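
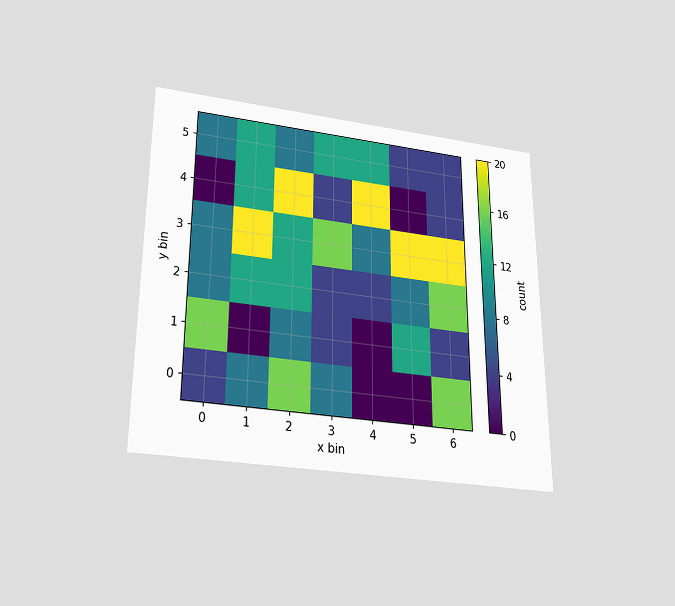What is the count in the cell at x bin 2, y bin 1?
8

The chart is viewed slightly from below. Matching the cell (2, 1) against the colorbar gives 8.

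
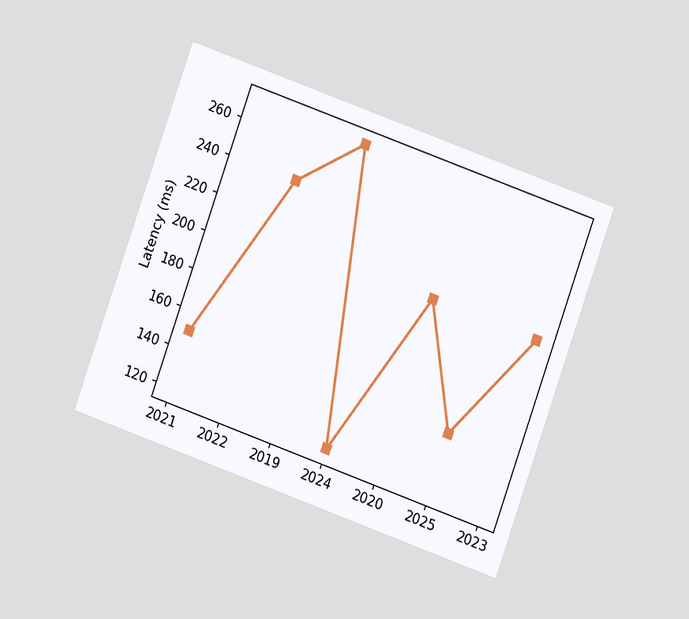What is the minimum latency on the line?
The chart is tilted about 20° clockwise and viewed at a slight angle. The lowest point is at 2024, and reading across to the y-axis gives 120ms.

120ms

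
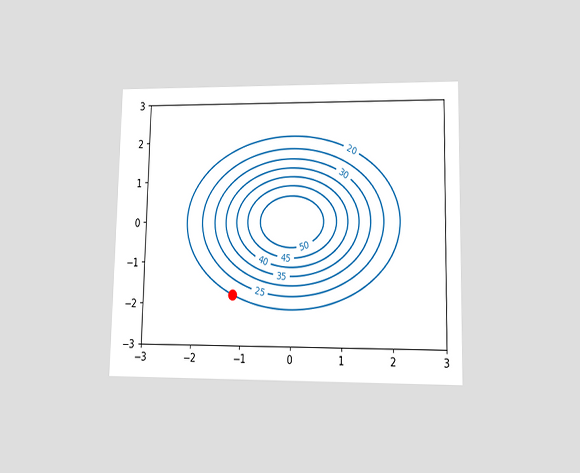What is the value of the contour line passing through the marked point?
The chart is viewed at a slight angle. The marked point sits on the contour labelled 20.

20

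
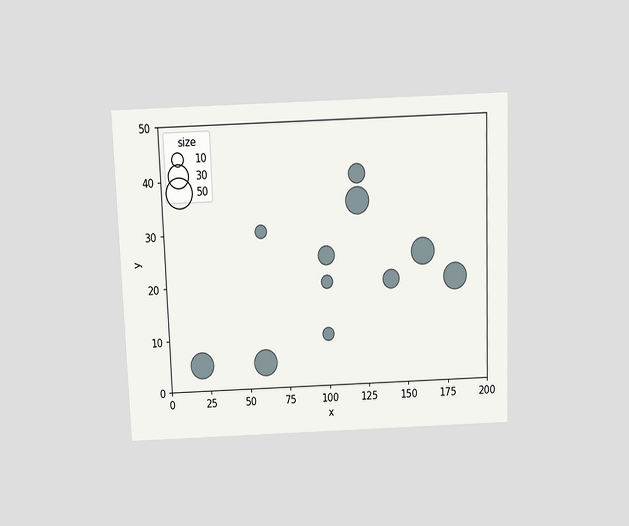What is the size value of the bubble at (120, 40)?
20

The chart is tilted about 2° counter-clockwise and viewed slightly from above. Matching the bubble at (120, 40) against the size legend gives 20.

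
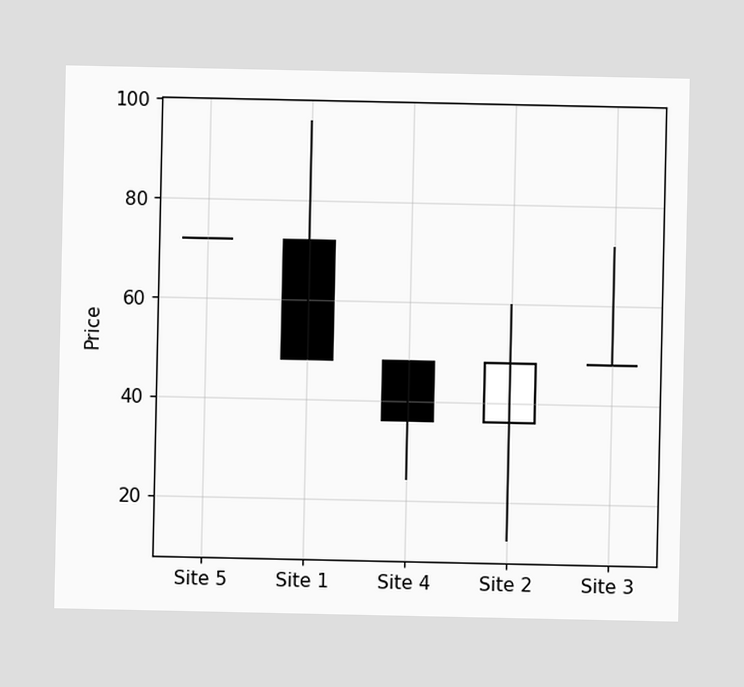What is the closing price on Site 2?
The Site 2 candle closes at 48.

48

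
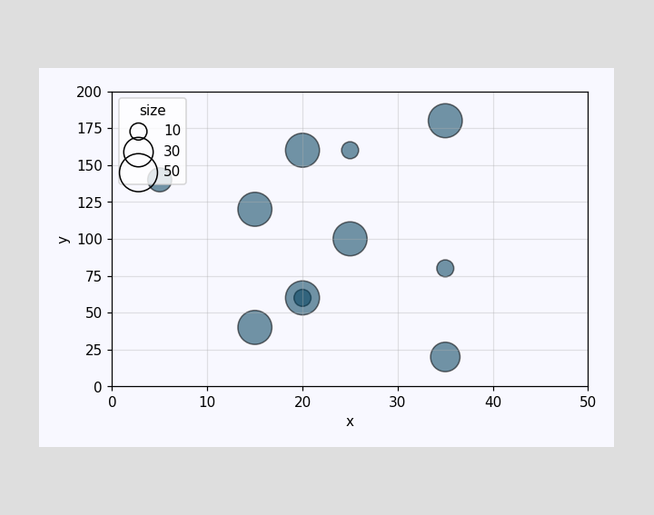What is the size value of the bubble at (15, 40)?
40

Matching the bubble at (15, 40) against the size legend gives 40.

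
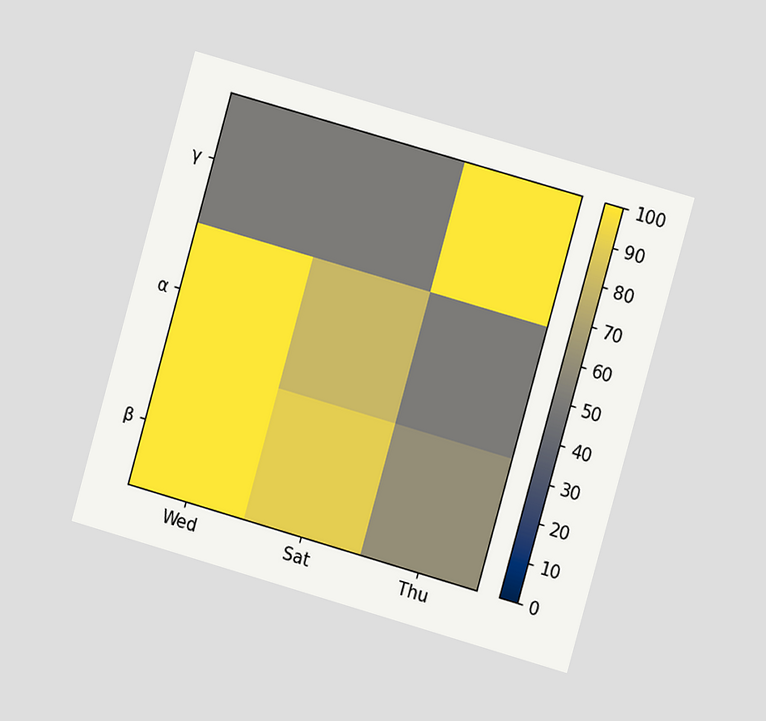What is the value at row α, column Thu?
The chart is tilted about 16° clockwise and viewed at a slight angle. Matching cell (α, Thu) against the colorbar gives 50.

50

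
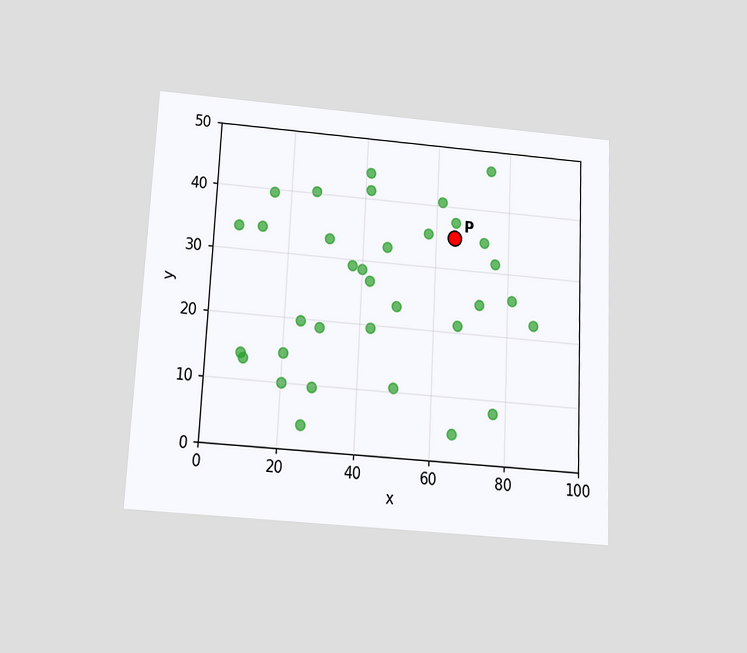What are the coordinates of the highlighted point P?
The chart is tilted about 3° clockwise and viewed slightly from below. Following the gridlines from P to each axis, P sits at (65, 35).

(65, 35)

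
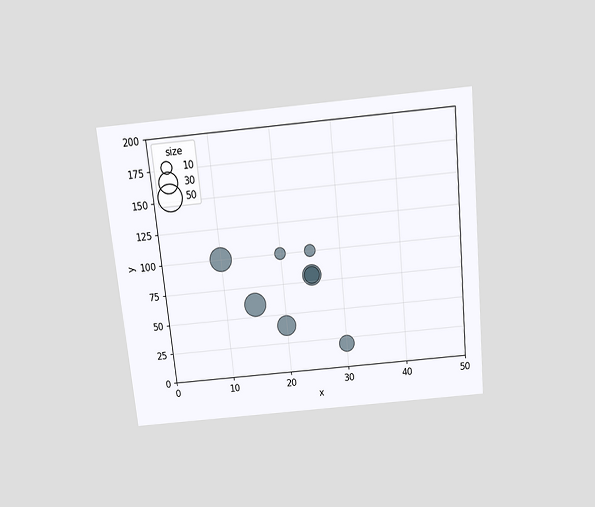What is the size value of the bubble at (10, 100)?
40

The chart is tilted about 6° counter-clockwise and viewed slightly from above. Matching the bubble at (10, 100) against the size legend gives 40.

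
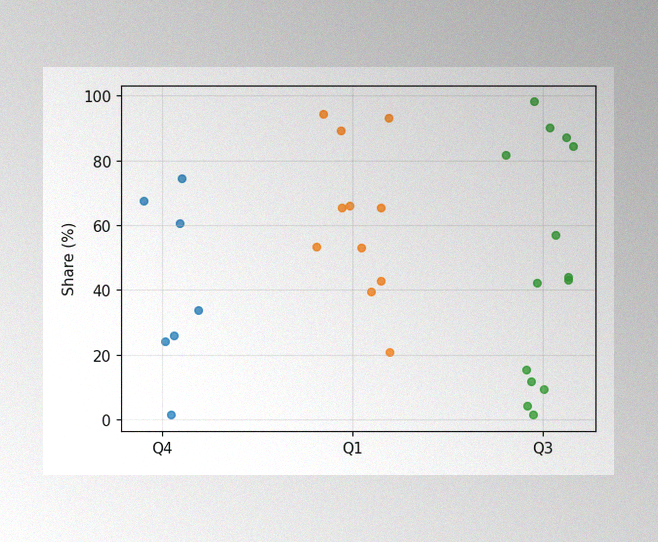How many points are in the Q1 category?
11

The image has some photo noise and uneven lighting. Counting the markers in the Q1 column gives 11.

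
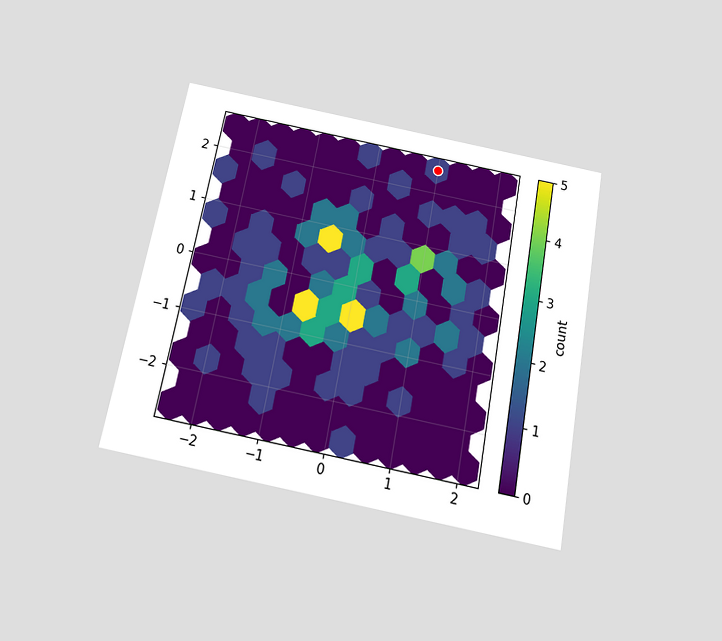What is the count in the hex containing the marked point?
The chart is tilted about 11° clockwise and viewed slightly from below. The marked hex reads 1 on the colorbar.

1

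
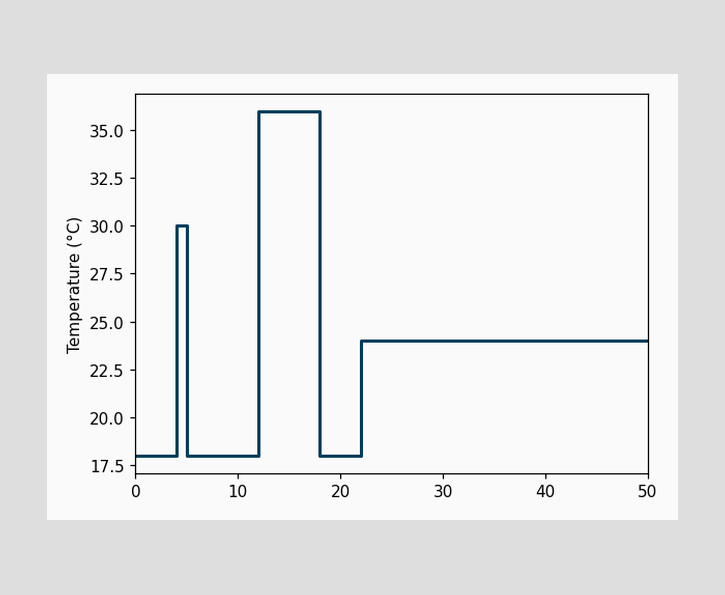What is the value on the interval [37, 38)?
24°C

On [37, 38) the step sits at 24°C.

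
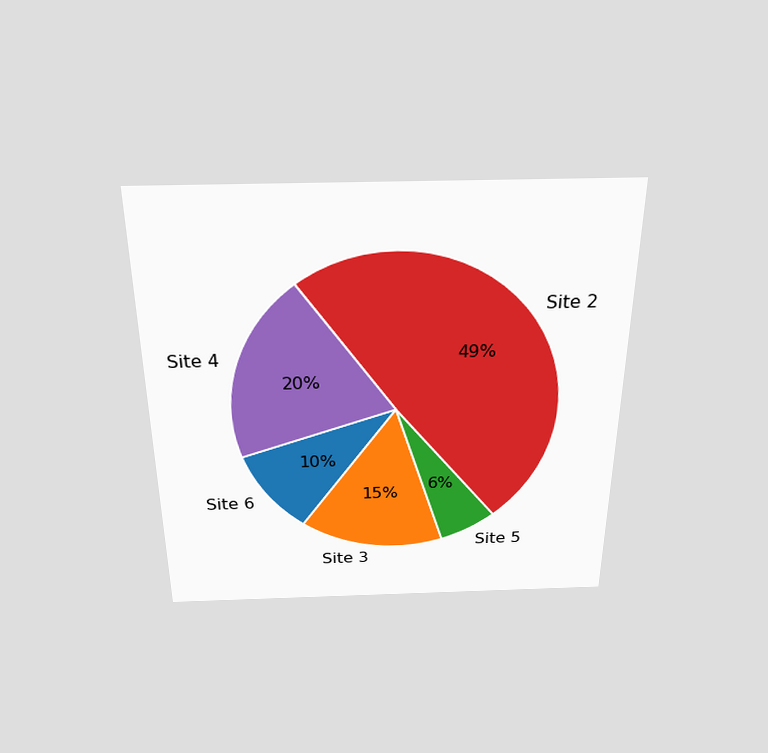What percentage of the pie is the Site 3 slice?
15%

The chart is viewed slightly from above. The Site 3 slice takes up 15% of the pie.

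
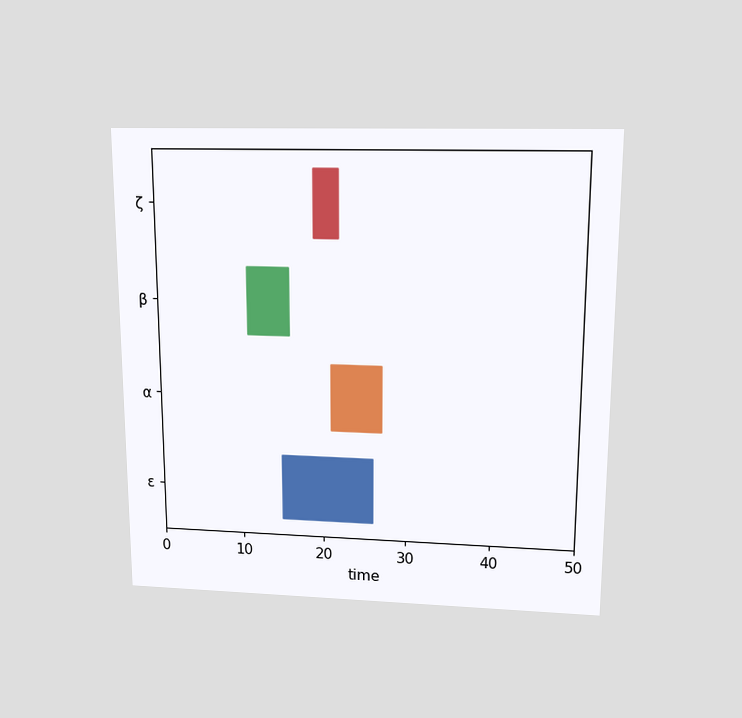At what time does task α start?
The chart is viewed slightly from above. The α bar begins at t=21.

21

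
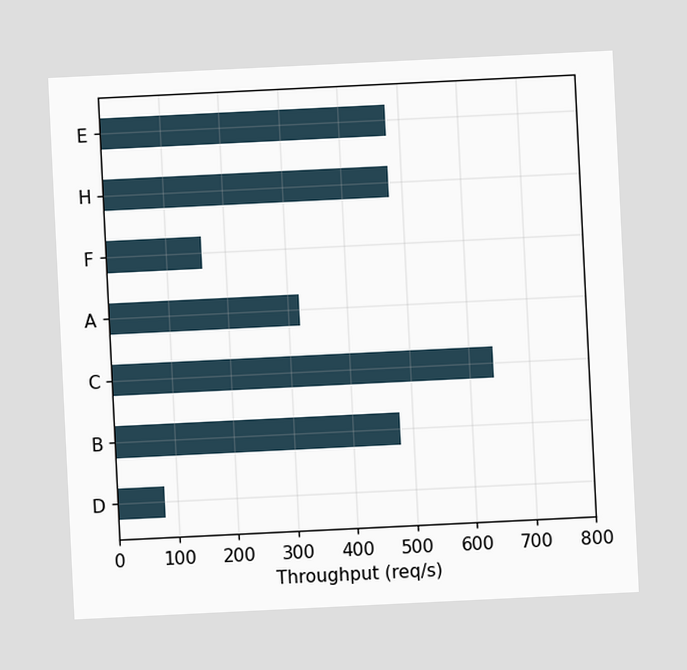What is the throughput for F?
160req/s

The chart is tilted about 3° counter-clockwise. Reading along the chart's x-axis, the F bar reaches 160req/s.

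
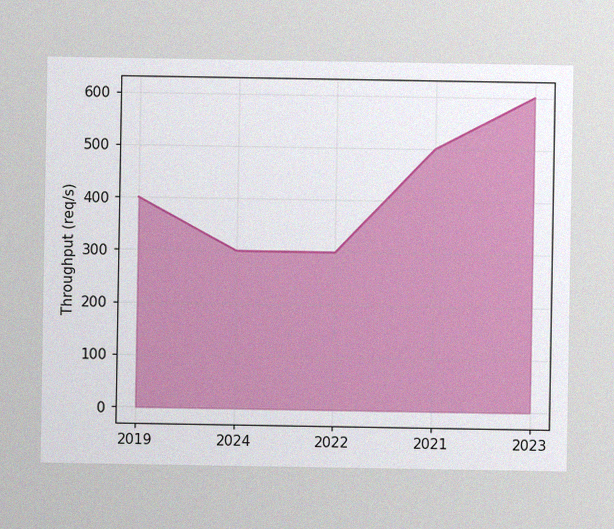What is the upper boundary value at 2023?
The image has some photo noise and uneven lighting. At 2023 the upper boundary is at 600req/s.

600req/s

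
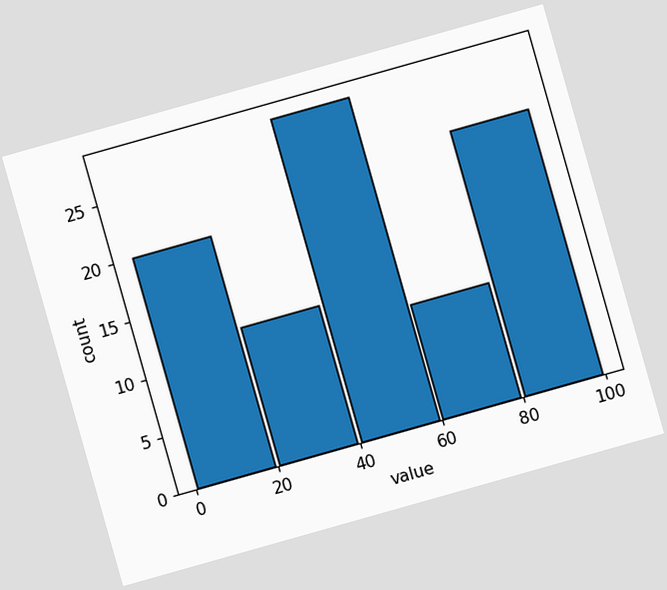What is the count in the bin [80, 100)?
The chart is tilted about 16° counter-clockwise. The [80, 100) bin has height 23.

23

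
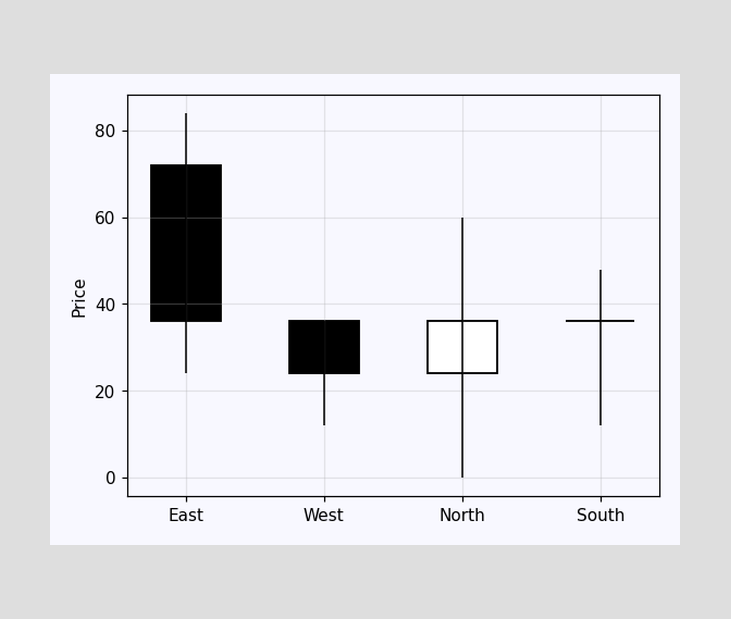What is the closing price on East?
The East candle closes at 36.

36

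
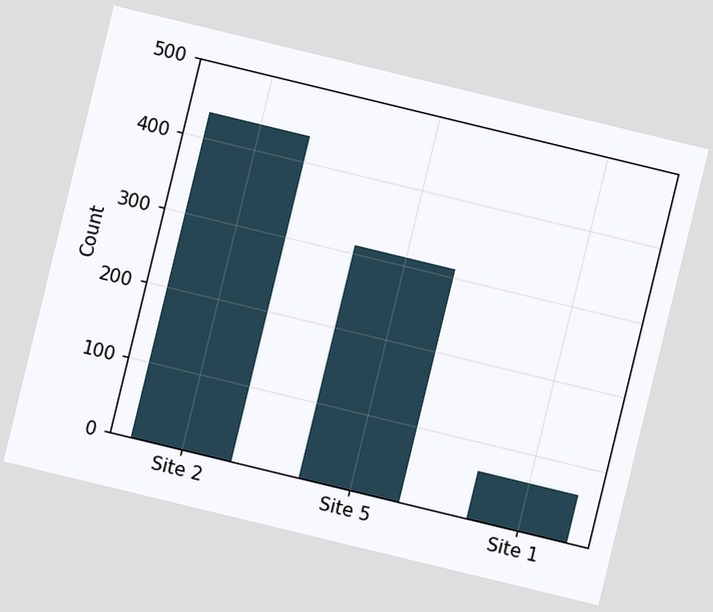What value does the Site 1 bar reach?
62

The chart is tilted about 14° clockwise. Reading along the chart's y-axis, the Site 1 bar reaches 62.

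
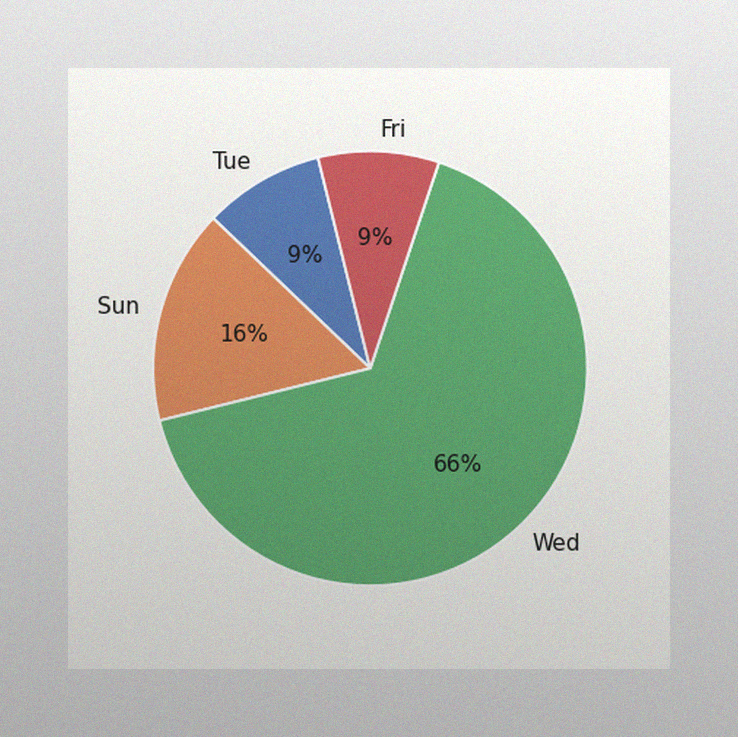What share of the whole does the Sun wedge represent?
The image has some photo noise and uneven lighting. The Sun slice takes up 16% of the pie.

16%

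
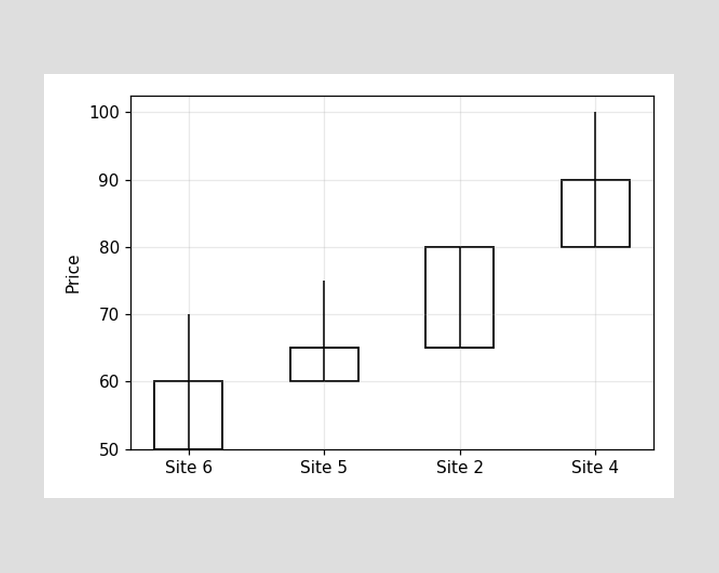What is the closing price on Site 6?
60

The Site 6 candle closes at 60.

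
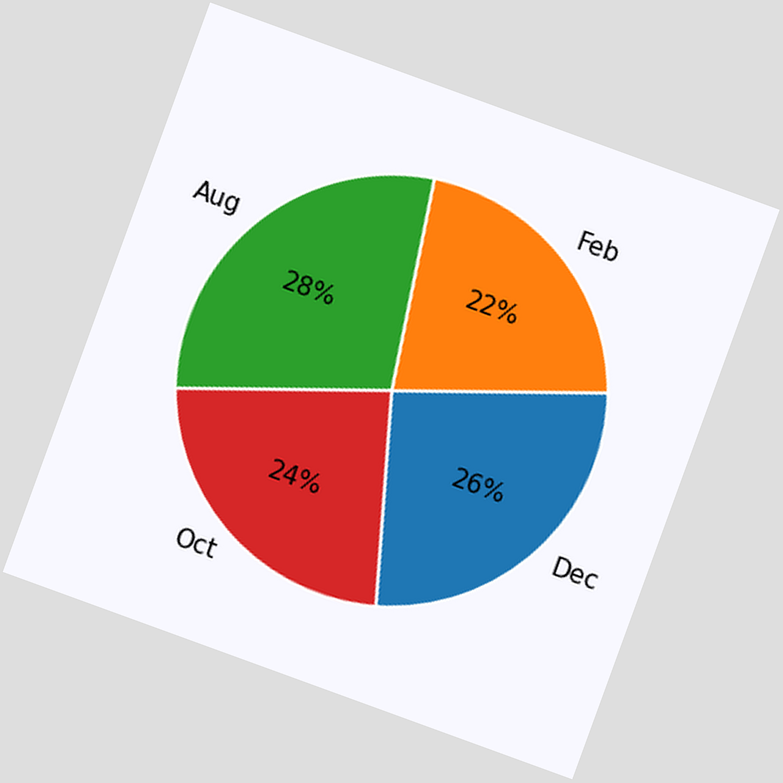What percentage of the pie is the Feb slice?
The chart is tilted about 20° clockwise. The Feb slice takes up 22% of the pie.

22%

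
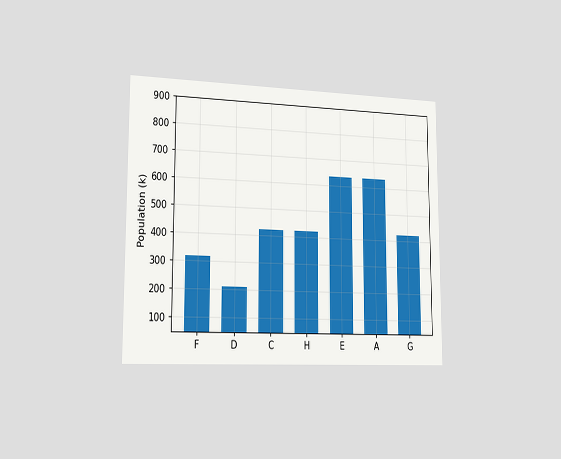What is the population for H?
424k

The chart is viewed slightly from the left. Reading along the chart's y-axis, the H bar reaches 424k.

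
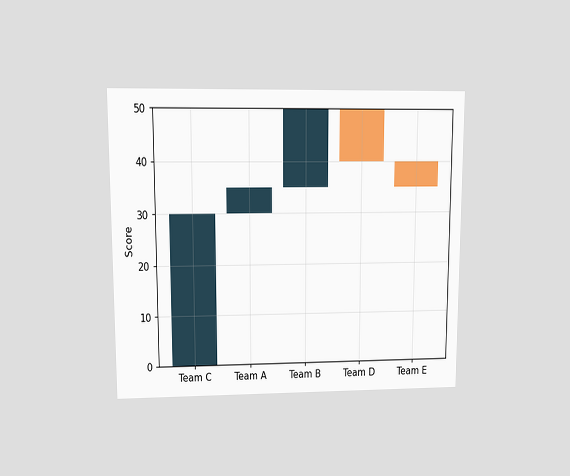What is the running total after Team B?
The chart is viewed at a slight angle. After Team B the running total reaches 50.

50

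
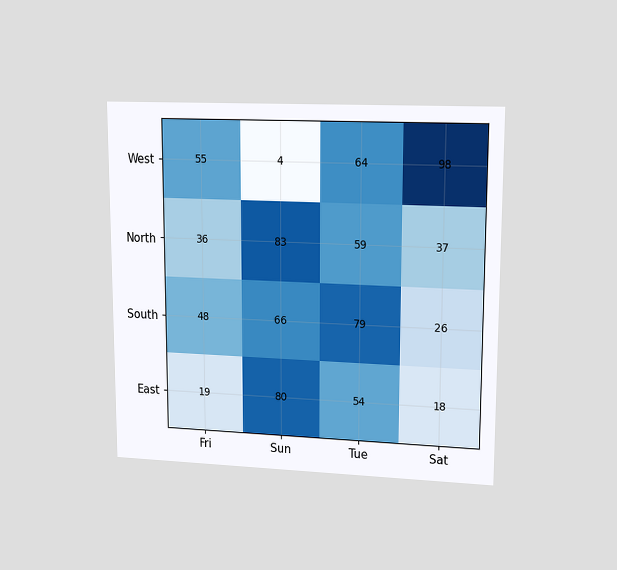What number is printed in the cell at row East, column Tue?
The chart is viewed at a slight angle. The (East, Tue) cell reads 54.

54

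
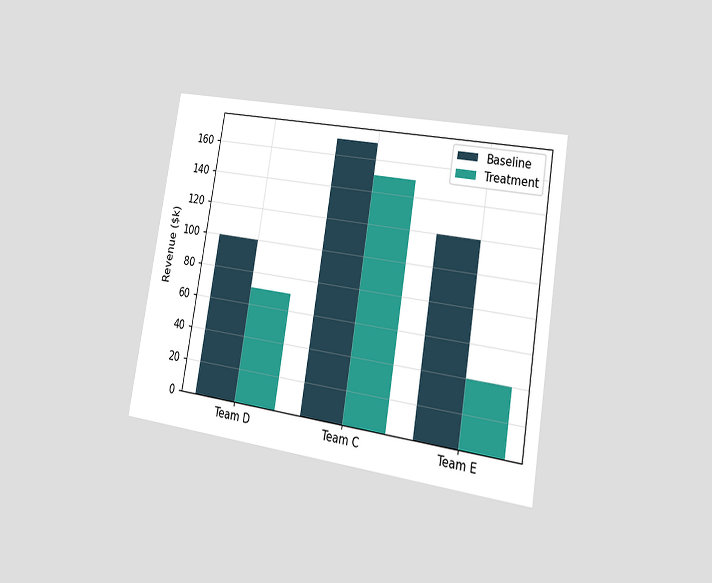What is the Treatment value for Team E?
$40k

The chart is tilted about 9° clockwise and viewed slightly from the right. The Treatment bar at Team E reaches $40k on the y-axis.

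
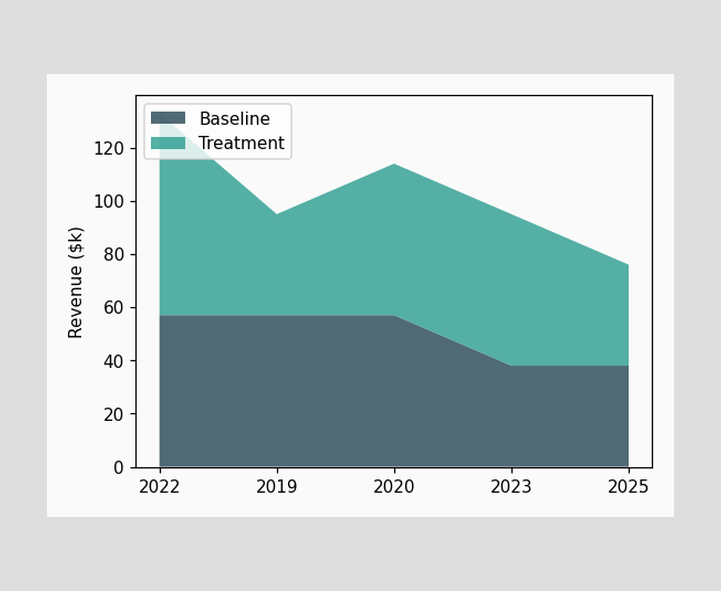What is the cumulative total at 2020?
The stacked total at 2020 reaches $114k.

$114k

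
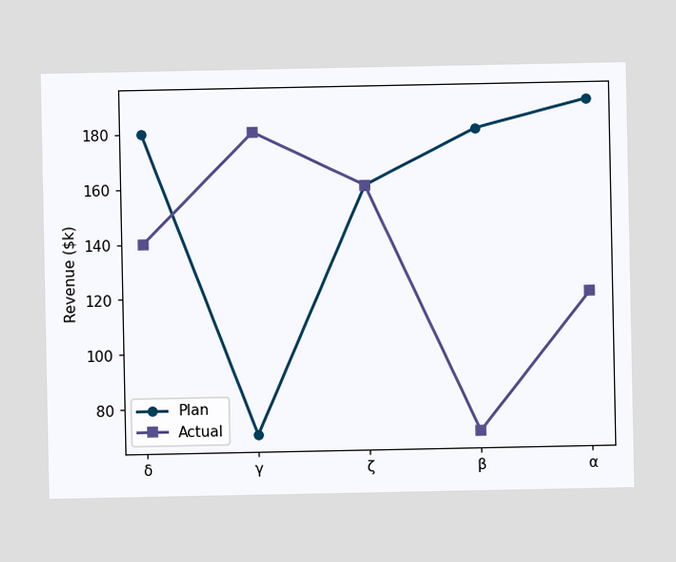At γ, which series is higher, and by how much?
Actual, by $110k

At γ, Actual sits above the other line by $110k.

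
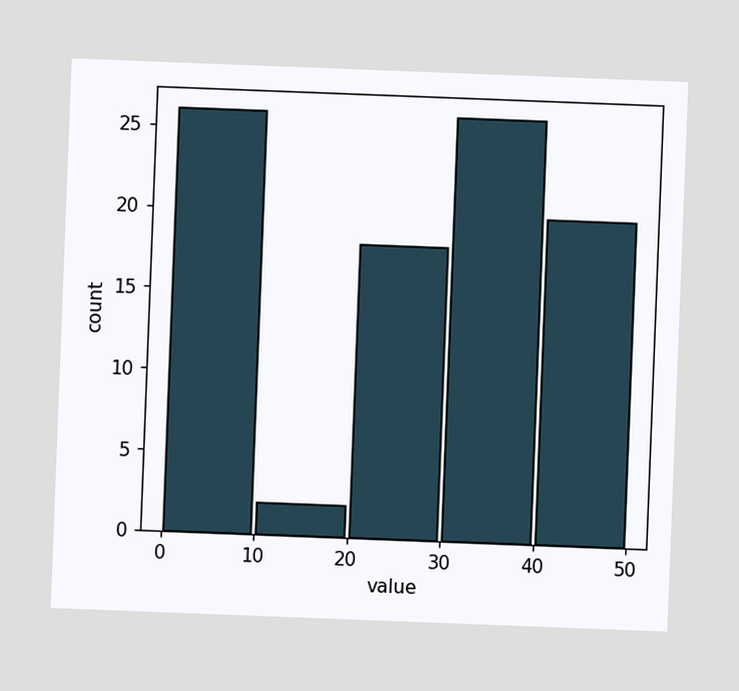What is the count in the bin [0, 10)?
The chart is tilted about 2° clockwise. The [0, 10) bin has height 26.

26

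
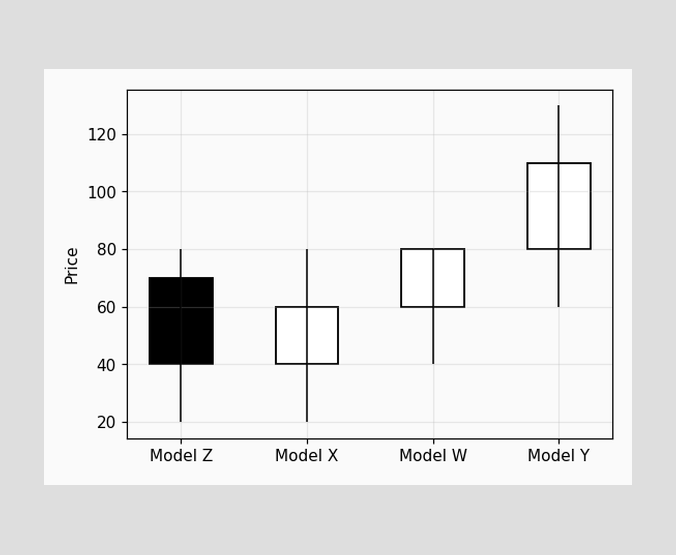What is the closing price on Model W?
The Model W candle closes at 80.

80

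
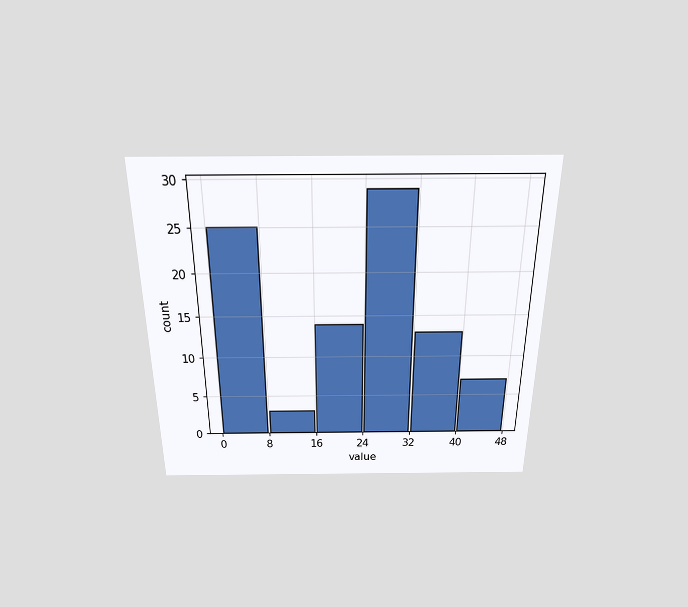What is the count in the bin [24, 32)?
The chart is viewed slightly from above. The [24, 32) bin has height 29.

29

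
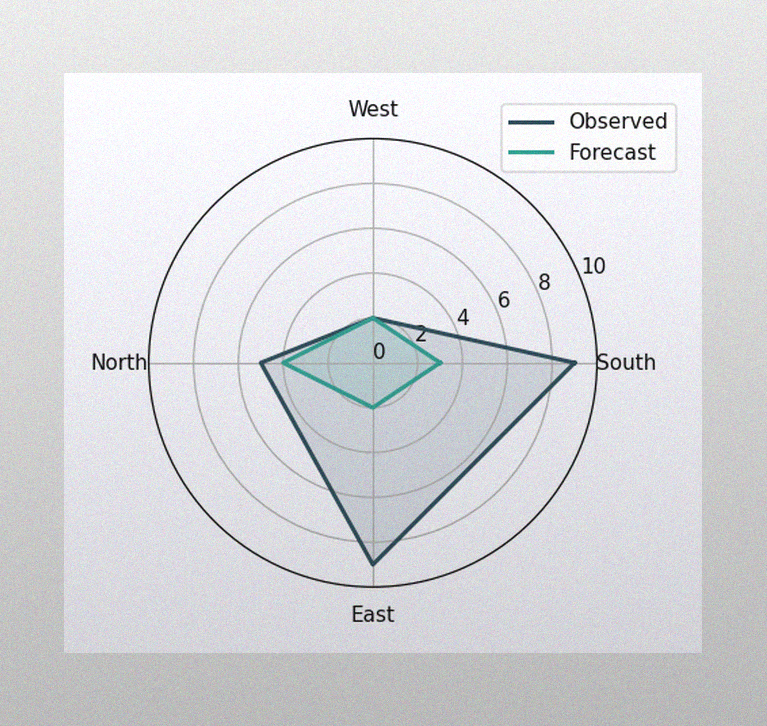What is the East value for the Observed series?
The image has some photo noise and uneven lighting. On the East axis, Observed reaches 9.

9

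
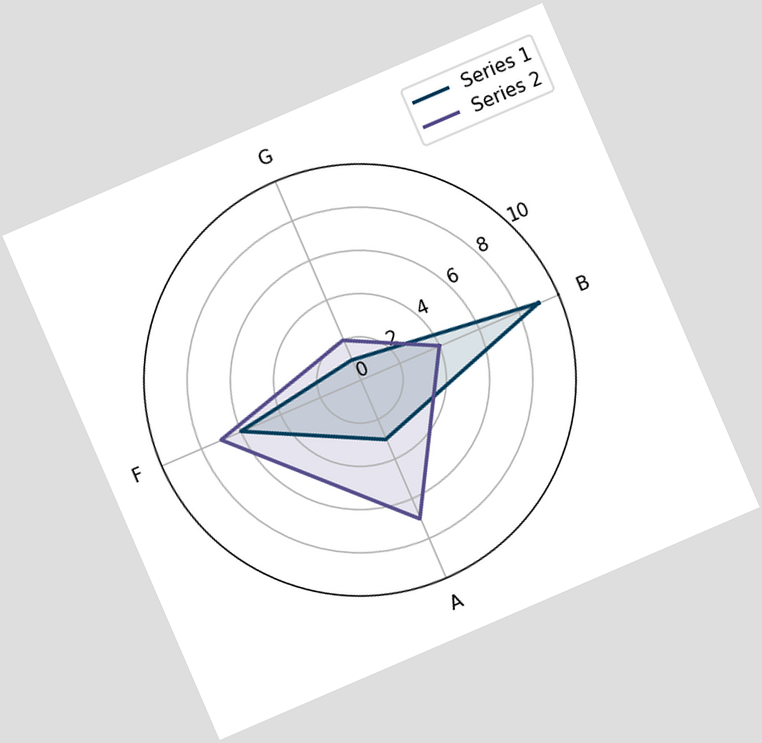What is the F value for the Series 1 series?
The chart is tilted about 23° counter-clockwise. On the F axis, Series 1 reaches 6.

6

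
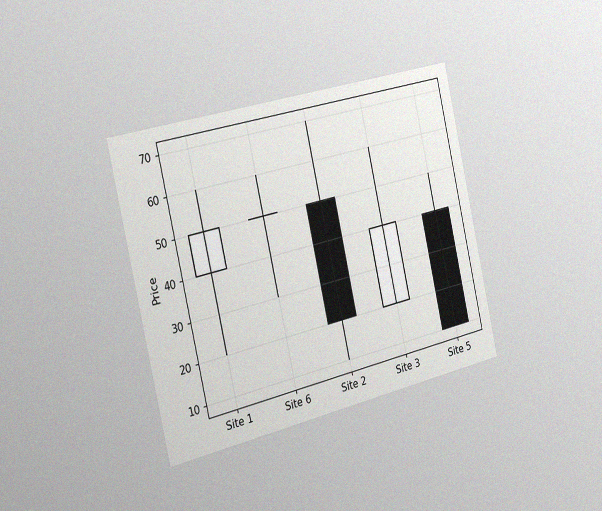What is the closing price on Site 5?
10

The chart is tilted about 13° counter-clockwise and viewed slightly from the left, with some photo noise. The Site 5 candle closes at 10.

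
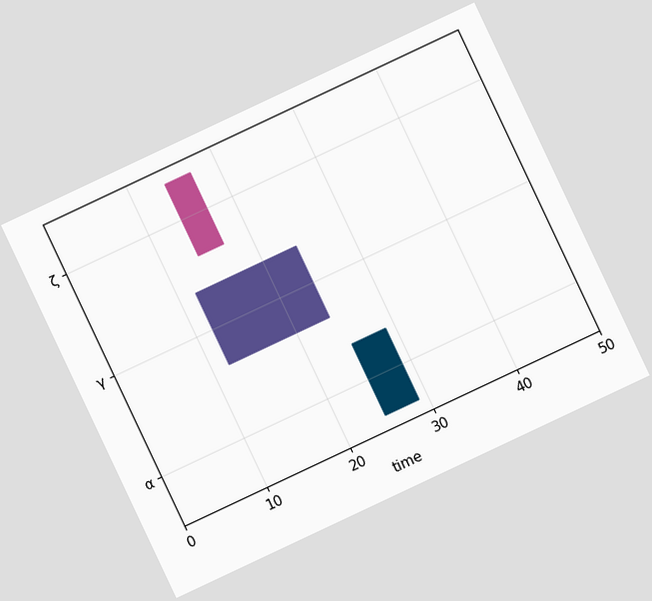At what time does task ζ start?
The chart is tilted about 25° counter-clockwise. The ζ bar begins at t=14.

14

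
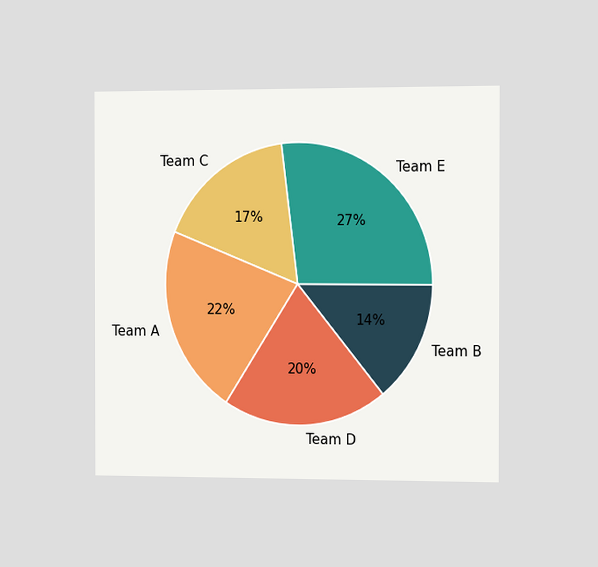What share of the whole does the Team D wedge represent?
The chart is viewed slightly from the right. The Team D slice takes up 20% of the pie.

20%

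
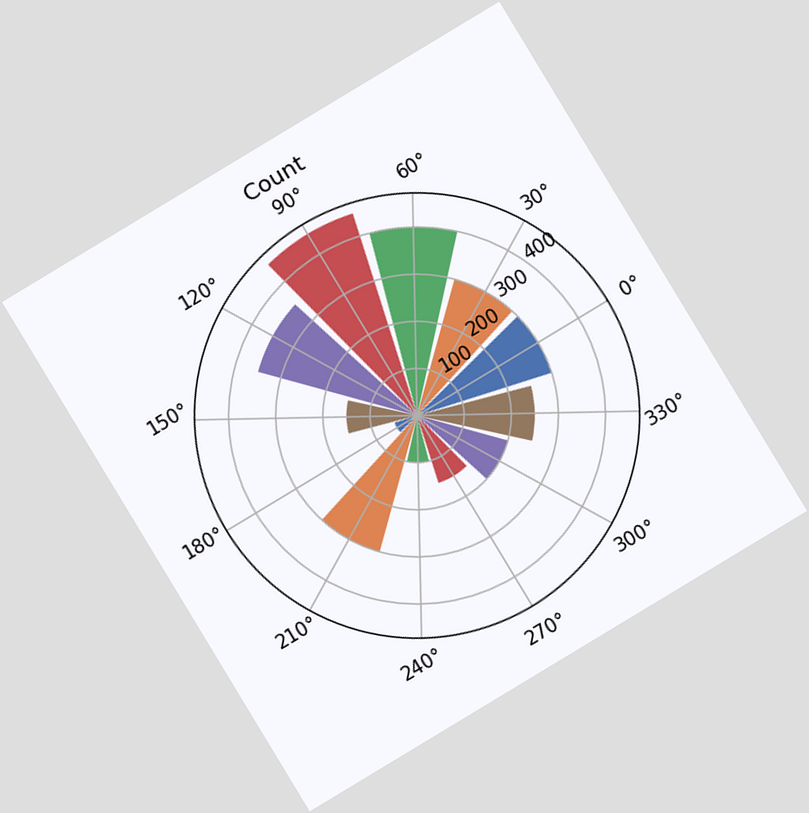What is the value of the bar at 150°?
The chart is tilted about 31° counter-clockwise. The bar at 150° reaches 150 on the radial axis.

150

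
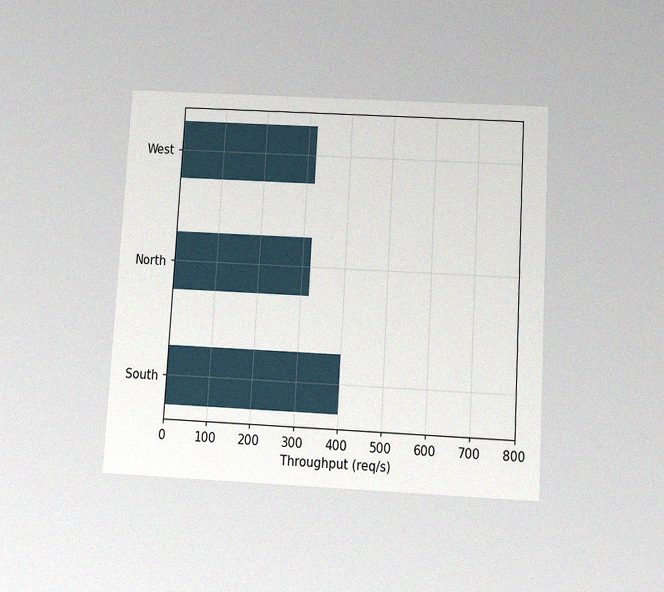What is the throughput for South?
400req/s

The chart is tilted about 3° clockwise and viewed slightly from below, with some photo noise. Reading along the chart's x-axis, the South bar reaches 400req/s.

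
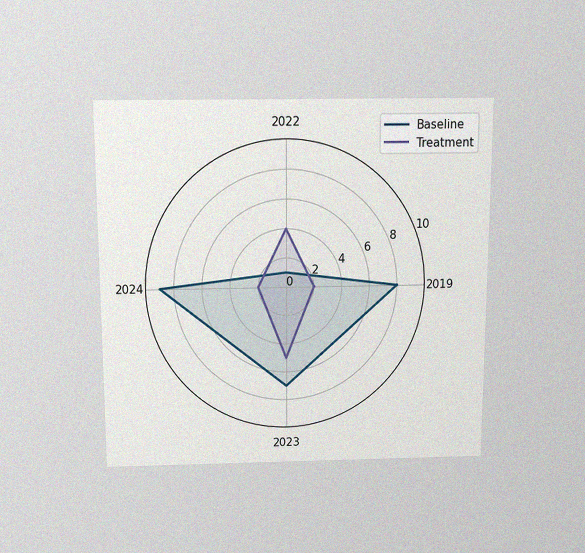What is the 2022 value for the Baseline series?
1

The chart is viewed slightly from above, with some photo noise. On the 2022 axis, Baseline reaches 1.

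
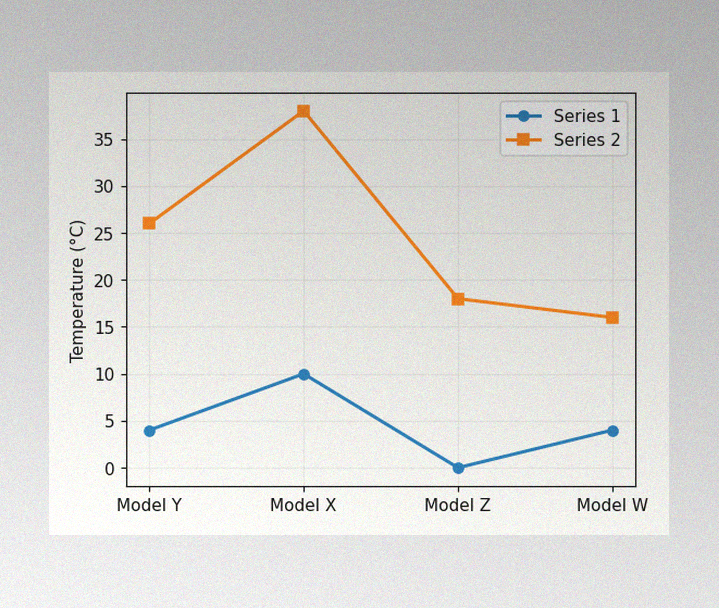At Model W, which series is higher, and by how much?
Series 2, by 12°C

The image has some photo noise and uneven lighting. At Model W, Series 2 sits above the other line by 12°C.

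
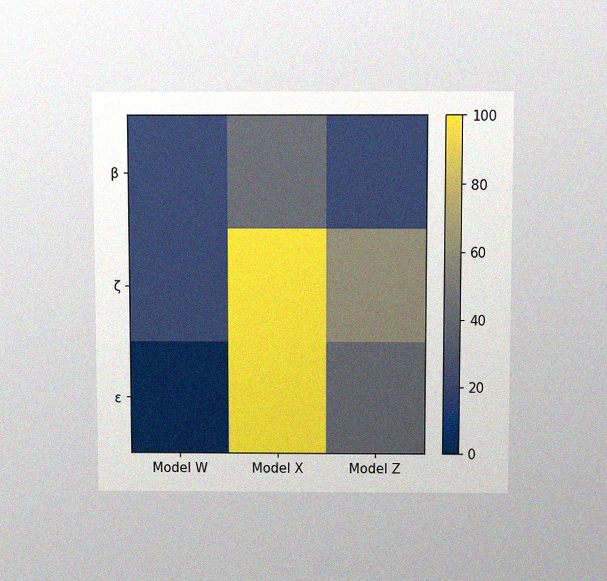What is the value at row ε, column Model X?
100

The chart is viewed slightly from above, with some photo noise. Matching cell (ε, Model X) against the colorbar gives 100.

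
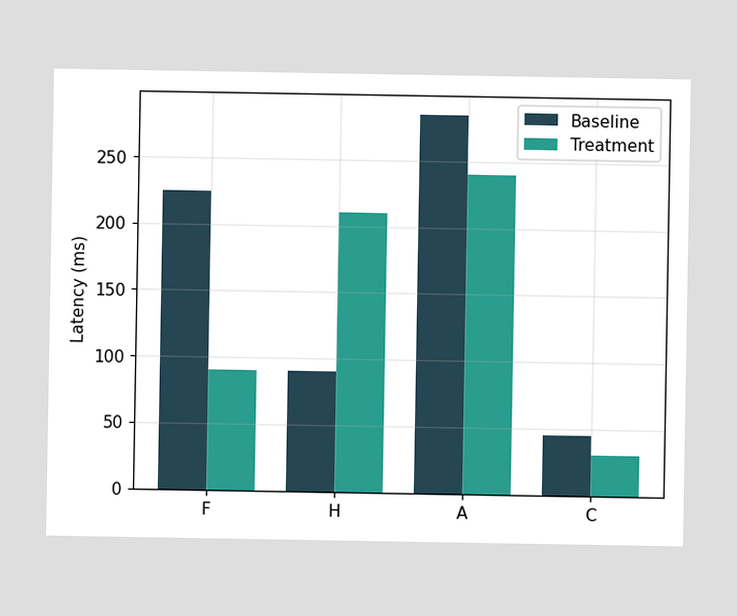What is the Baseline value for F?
225ms

The Baseline bar at F reaches 225ms on the y-axis.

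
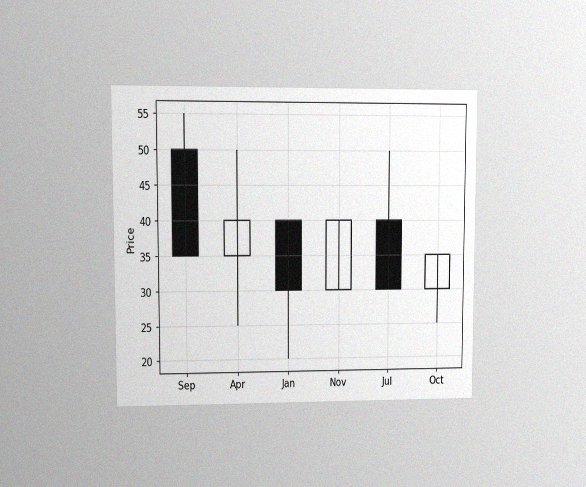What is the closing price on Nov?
40

The chart is viewed at a slight angle, with some photo noise. The Nov candle closes at 40.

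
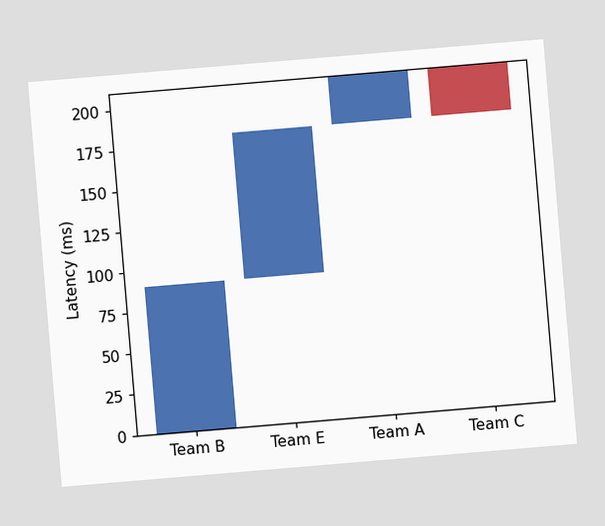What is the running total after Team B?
90ms

The chart is tilted about 5° counter-clockwise. After Team B the running total reaches 90ms.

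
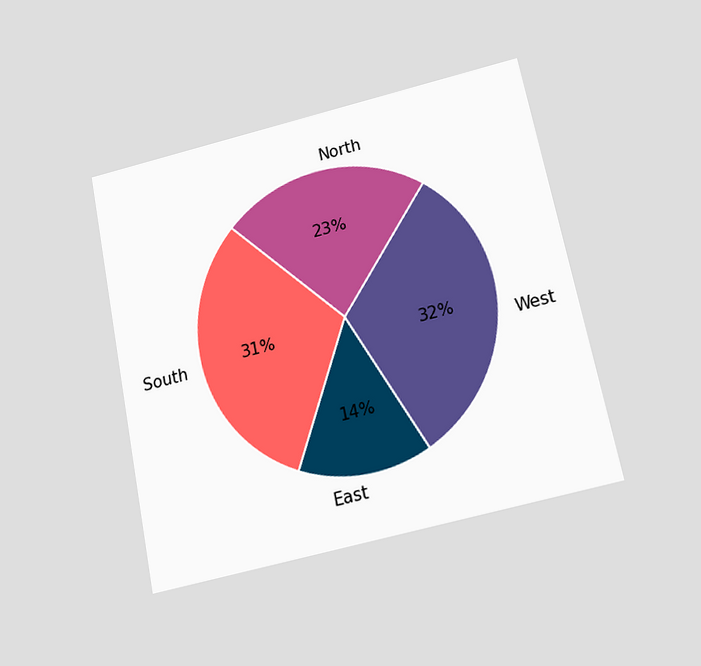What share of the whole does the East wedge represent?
14%

The chart is tilted about 11° counter-clockwise and viewed slightly from below. The East slice takes up 14% of the pie.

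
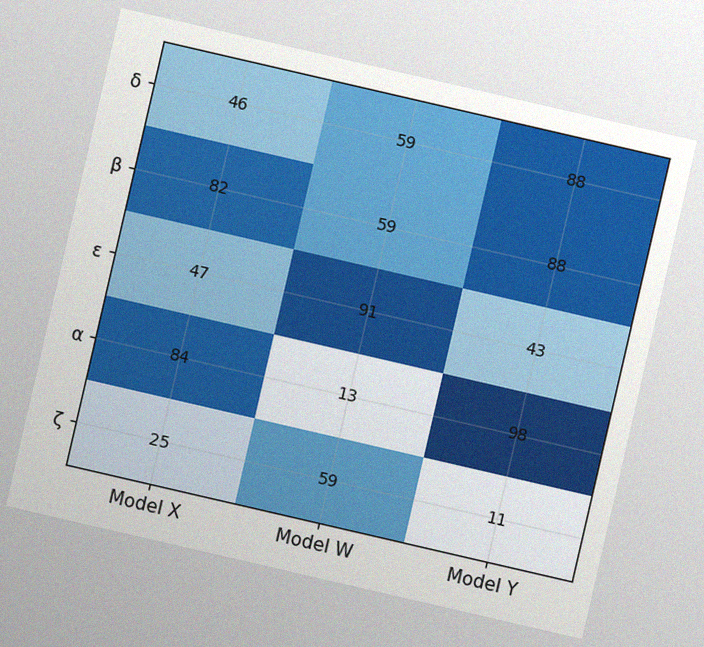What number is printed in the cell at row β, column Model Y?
88

The chart is tilted about 13° clockwise, with some photo noise. The (β, Model Y) cell reads 88.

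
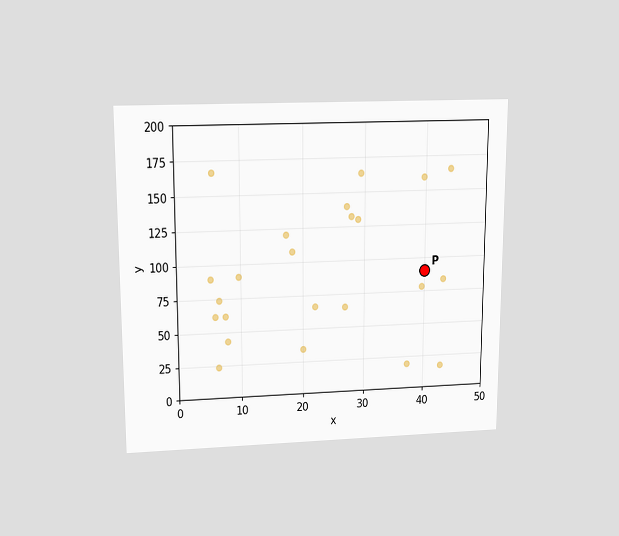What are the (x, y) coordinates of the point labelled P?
(40, 90)

The chart is viewed slightly from above. Following the gridlines from P to each axis, P sits at (40, 90).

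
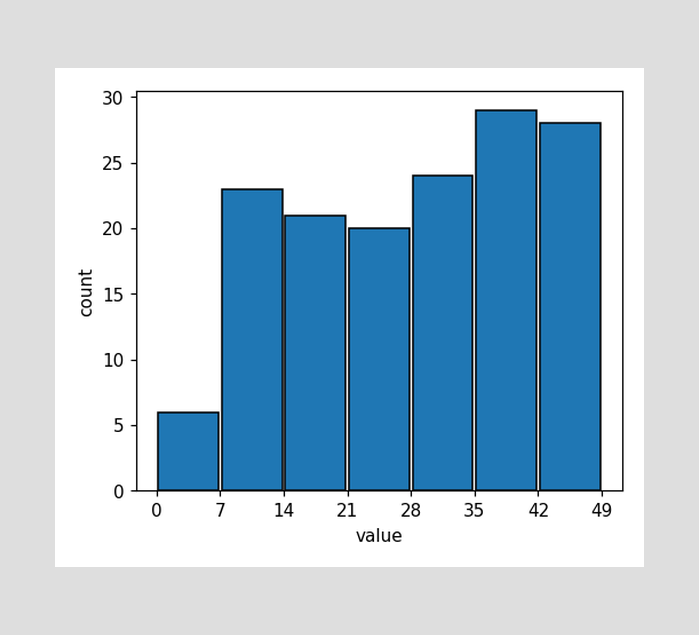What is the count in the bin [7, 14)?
The [7, 14) bin has height 23.

23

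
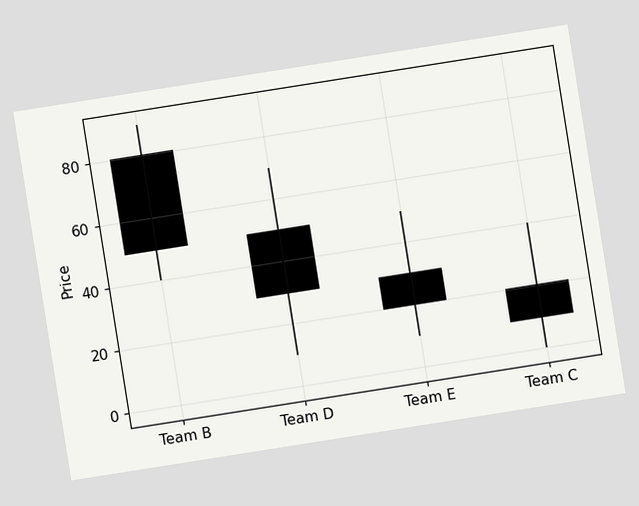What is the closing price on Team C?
10

The chart is tilted about 9° counter-clockwise. The Team C candle closes at 10.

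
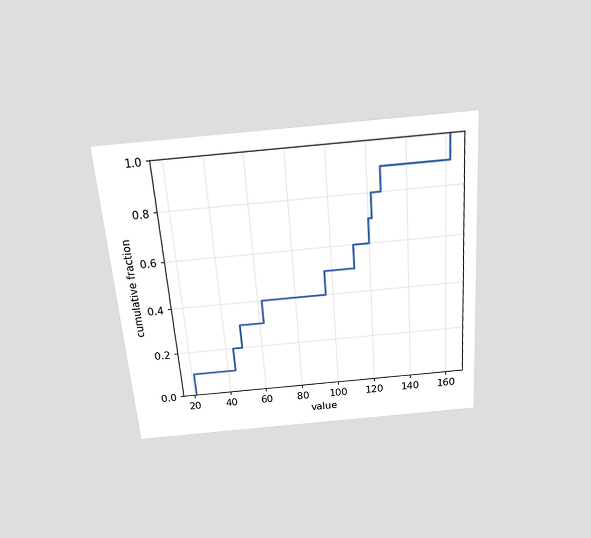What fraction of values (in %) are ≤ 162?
The chart is tilted about 4° counter-clockwise and viewed slightly from above. At x=162 the ECDF step is at 100%.

100%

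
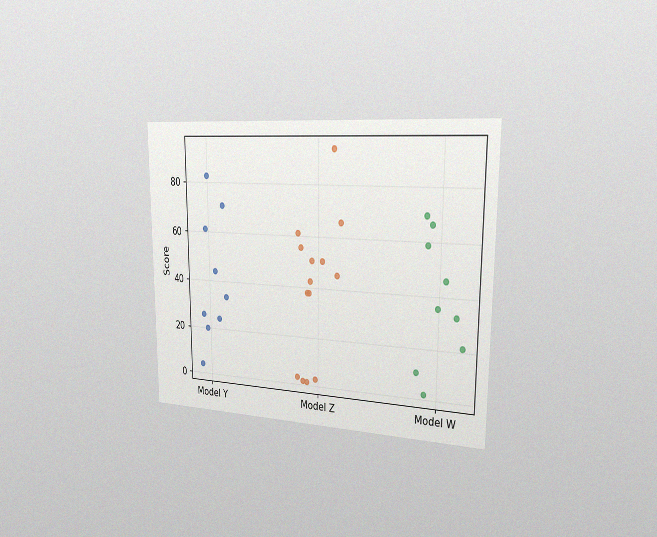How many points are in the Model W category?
9

The chart is viewed slightly from the right, with some photo noise. Counting the markers in the Model W column gives 9.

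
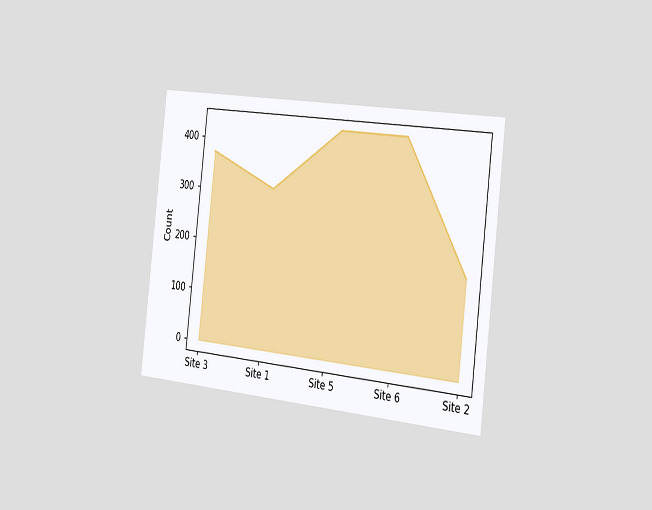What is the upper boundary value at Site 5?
434

The chart is tilted about 7° clockwise and viewed slightly from the right. At Site 5 the upper boundary is at 434.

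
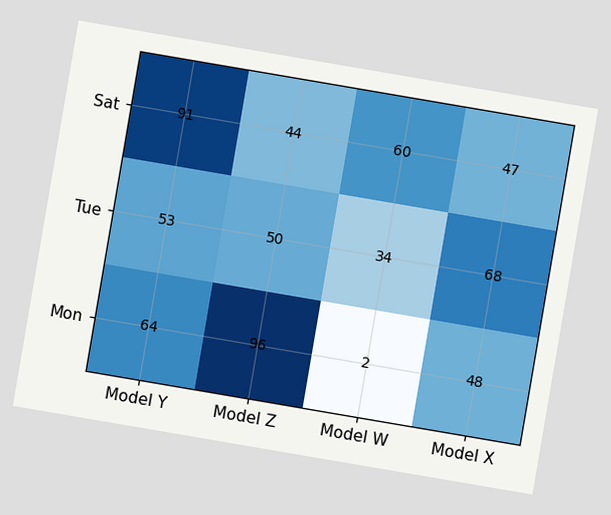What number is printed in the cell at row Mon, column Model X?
The chart is tilted about 10° clockwise. The (Mon, Model X) cell reads 48.

48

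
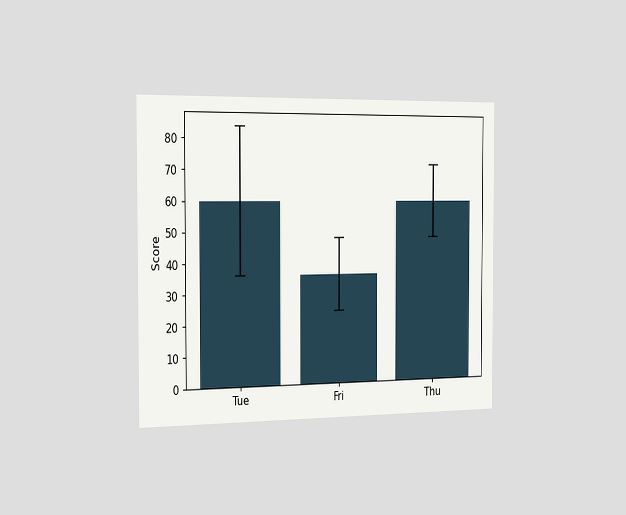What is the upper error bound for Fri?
48

The chart is viewed slightly from the left. The Fri bar's upper whisker reaches 48.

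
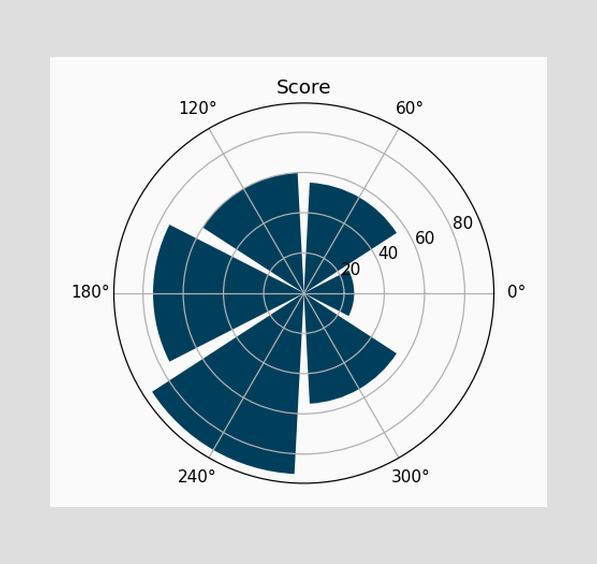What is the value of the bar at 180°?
75

The bar at 180° reaches 75 on the radial axis.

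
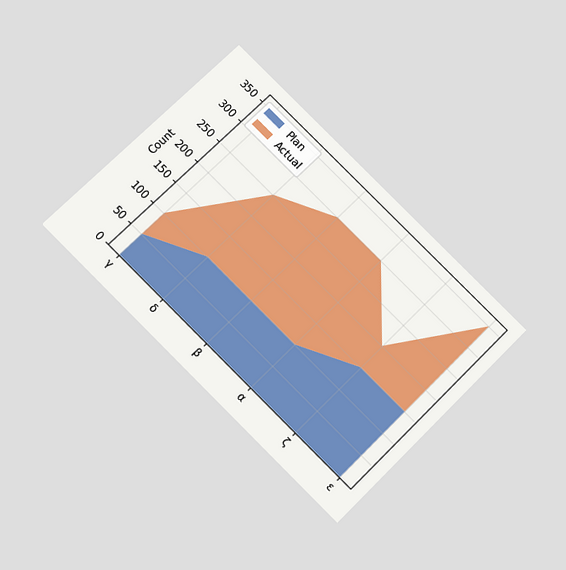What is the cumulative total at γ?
100

The chart is tilted about 45° clockwise and viewed slightly from below. The stacked total at γ reaches 100.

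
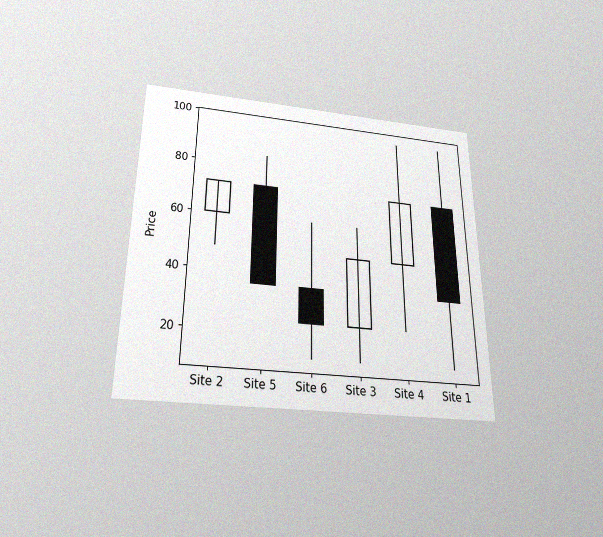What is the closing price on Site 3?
48

The chart is viewed slightly from below, with some photo noise. The Site 3 candle closes at 48.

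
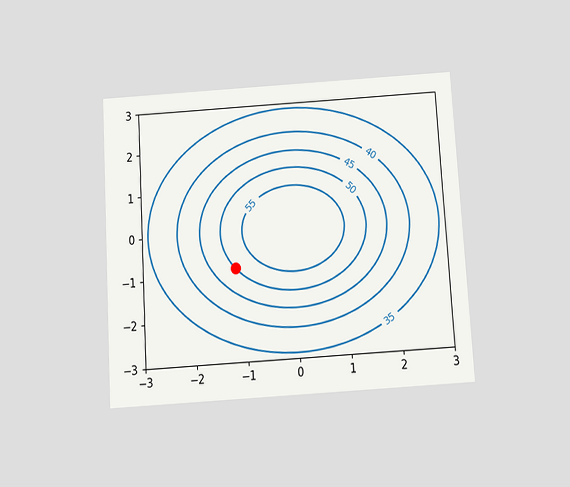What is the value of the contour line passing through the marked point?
50

The chart is tilted about 3° counter-clockwise and viewed slightly from below. The marked point sits on the contour labelled 50.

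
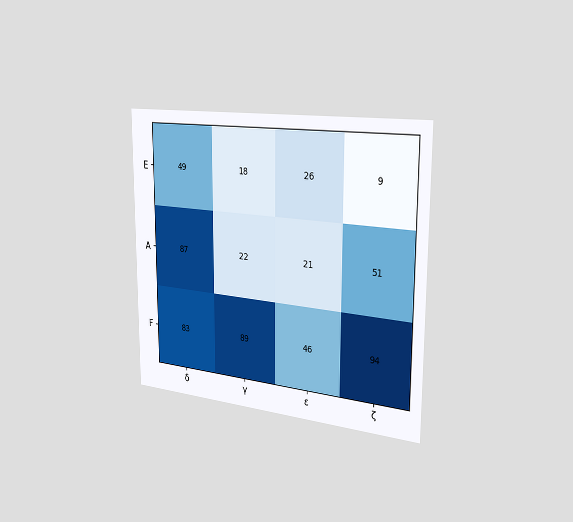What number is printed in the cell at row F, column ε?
The chart is viewed slightly from the right. The (F, ε) cell reads 46.

46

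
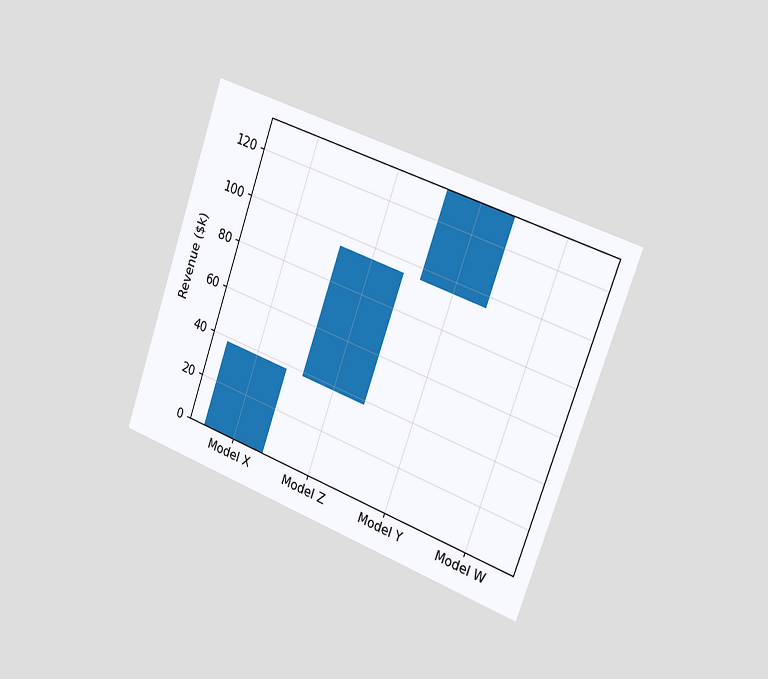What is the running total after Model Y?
$133k

The chart is tilted about 19° clockwise and viewed slightly from the right. After Model Y the running total reaches $133k.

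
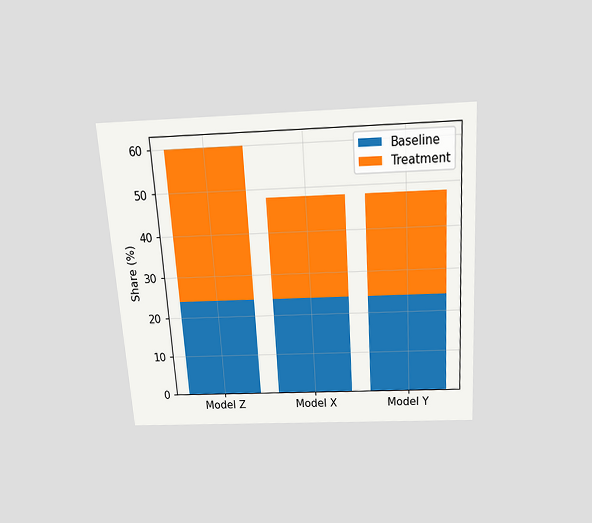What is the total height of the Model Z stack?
60%

The chart is tilted about 4° counter-clockwise and viewed slightly from above. The Model Z stack's top reaches 60% on the y-axis.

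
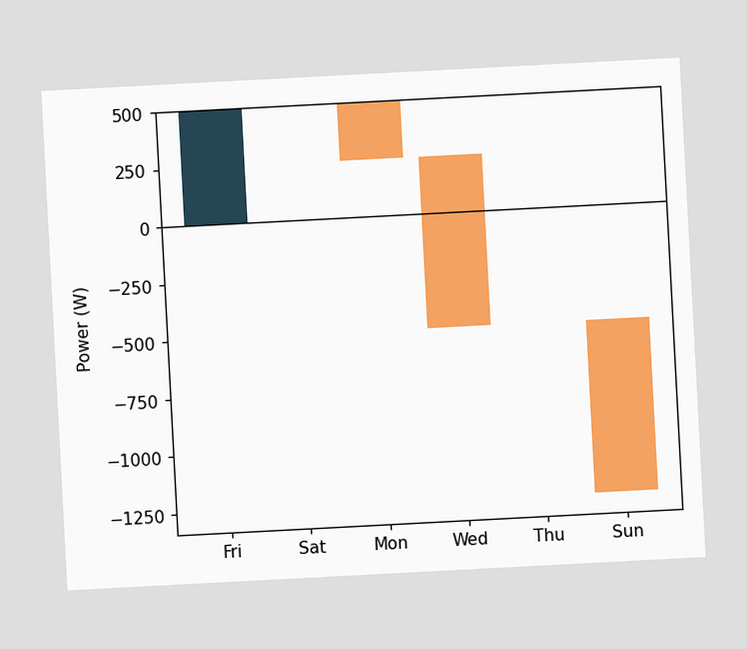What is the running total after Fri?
The chart is tilted about 3° counter-clockwise. After Fri the running total reaches 500W.

500W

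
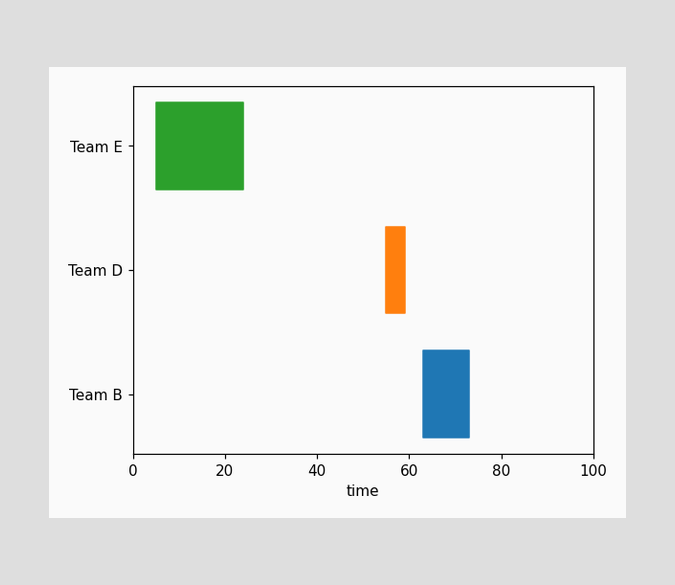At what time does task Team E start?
5

The Team E bar begins at t=5.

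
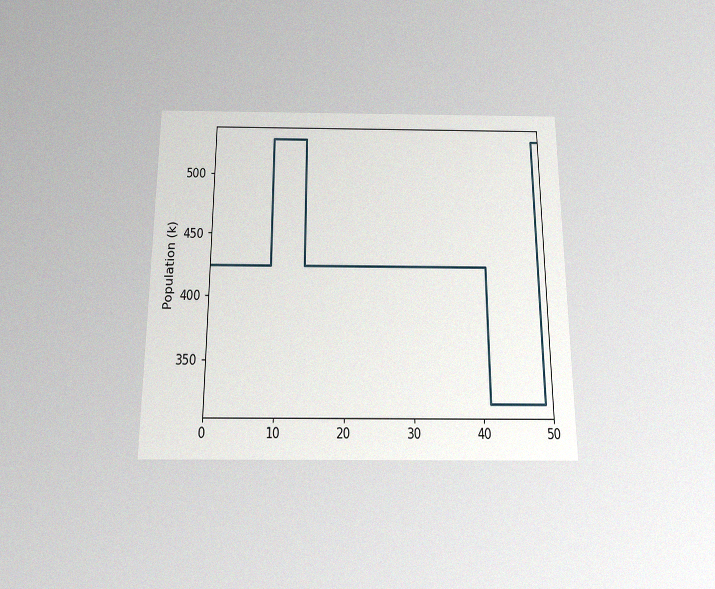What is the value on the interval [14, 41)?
The chart is viewed slightly from below, with some photo noise. On [14, 41) the step sits at 424k.

424k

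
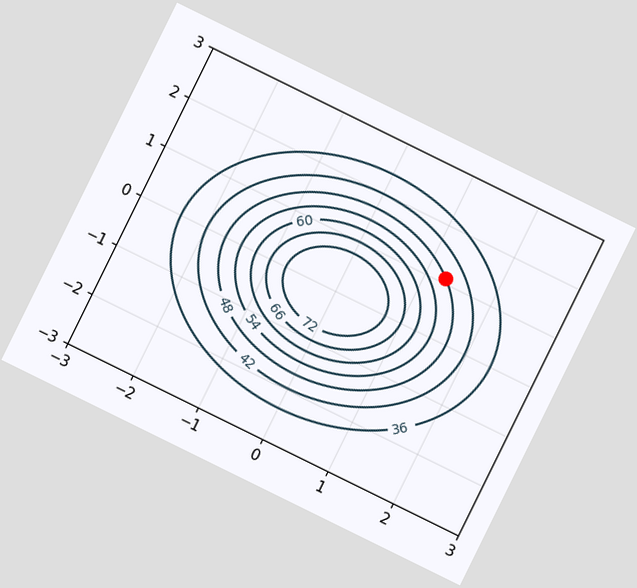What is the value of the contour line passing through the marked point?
48

The chart is tilted about 26° clockwise. The marked point sits on the contour labelled 48.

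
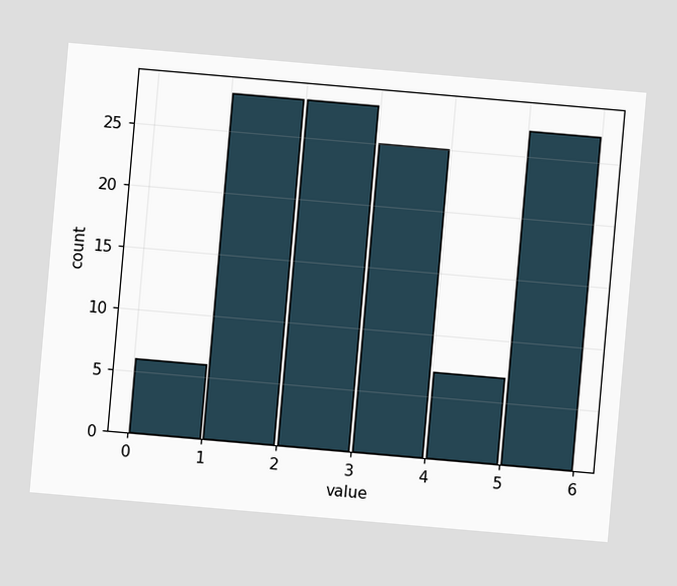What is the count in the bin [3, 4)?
25

The chart is tilted about 5° clockwise. The [3, 4) bin has height 25.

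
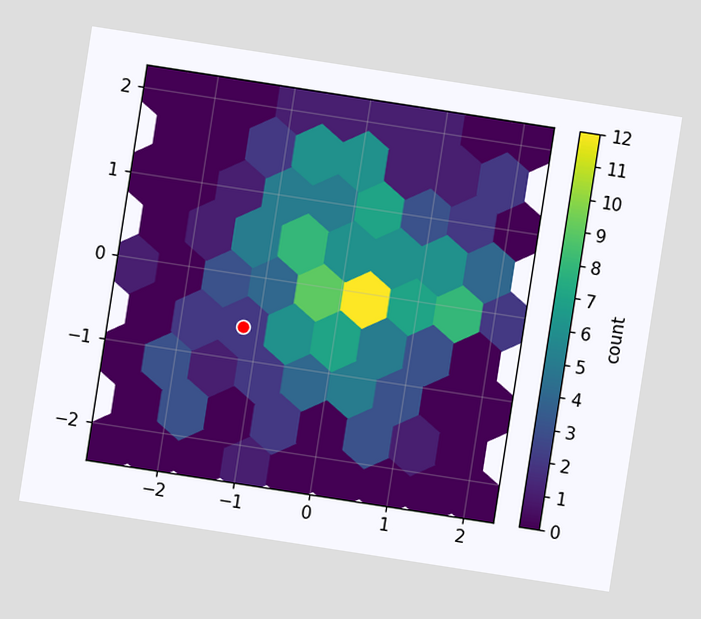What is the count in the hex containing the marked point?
2

The chart is tilted about 9° clockwise. The marked hex reads 2 on the colorbar.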